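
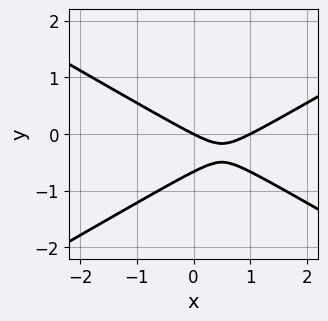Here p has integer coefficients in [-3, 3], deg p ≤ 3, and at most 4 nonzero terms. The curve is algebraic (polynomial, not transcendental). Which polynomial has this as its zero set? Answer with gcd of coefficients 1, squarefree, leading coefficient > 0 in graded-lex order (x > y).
1. deg p = 2.
2. From the visible intercepts: one y-axis crossing is at y = 0; the x-axis gridline crossings are at x ∈ {0, 1}.
3. Assembling these constraints gives the stated polynomial.

x^2 - 3*y^2 - x - 2*y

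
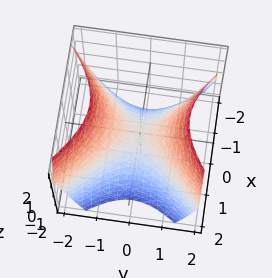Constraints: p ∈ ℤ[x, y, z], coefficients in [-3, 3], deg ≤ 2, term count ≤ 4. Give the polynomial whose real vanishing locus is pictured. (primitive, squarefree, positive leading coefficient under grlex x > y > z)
x^2 - y^2 + z

First, the degree is 2 — a hyperbolic paraboloid; a quadric.
Then, symmetries: it's symmetric under y → −y, forcing even powers of y; the x ↦ −x reflection is a symmetry, so x appears only in even powers.
Next, observable constraints: it meets the x-axis at x = 0 (among the integer gridlines); it crosses the z-axis at the gridline z = 0; it meets the y-axis at y = 0 (among the integer gridlines).
Finally, solving for integer coefficients yields p as stated.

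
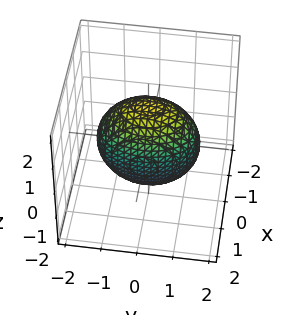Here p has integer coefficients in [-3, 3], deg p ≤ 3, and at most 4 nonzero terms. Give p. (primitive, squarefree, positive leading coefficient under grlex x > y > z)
1. deg p = 2. A closed, bounded, convex surface; a quadric.
2. Symmetries: the y ↦ −y reflection is a symmetry, so y appears only in even powers; the z ↦ −z reflection is a symmetry, so z appears only in even powers; mirror symmetry x ↦ −x ⇒ only even powers of x.
3. From the visible intercepts: among the integer gridlines, it crosses the x-axis at x ∈ {-1, 1}.
4. Matching integer coefficients to the picture gives p.

2*x^2 + y^2 + z^2 - 2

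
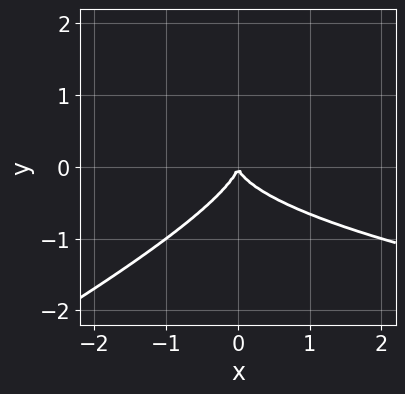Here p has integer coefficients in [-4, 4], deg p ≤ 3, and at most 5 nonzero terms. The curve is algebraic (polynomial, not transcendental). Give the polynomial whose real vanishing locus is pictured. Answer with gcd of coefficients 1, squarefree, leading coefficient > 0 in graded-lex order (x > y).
x*y^2 - 2*y^3 - x^2

deg p = 3. No degree-2 curve has this shape.
Checking where it meets the axes: it meets the y-axis at y = 0 (among the integer gridlines); it crosses the x-axis at the gridline x = 0.
The integer polynomial consistent with all of this is the stated p.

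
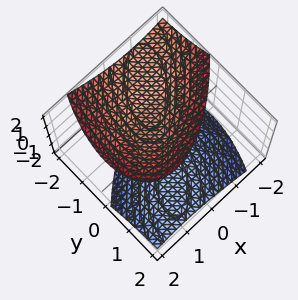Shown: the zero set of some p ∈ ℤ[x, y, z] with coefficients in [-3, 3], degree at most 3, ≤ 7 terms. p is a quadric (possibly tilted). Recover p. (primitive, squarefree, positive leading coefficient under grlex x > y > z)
3*x^2 - 3*x*y + 2*y^2 + 3*y*z - 3*z^2 + 3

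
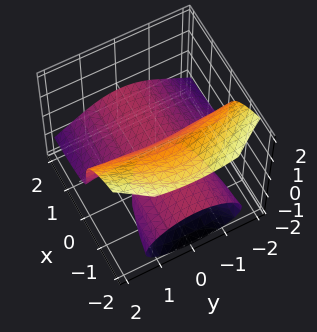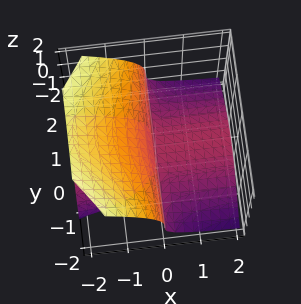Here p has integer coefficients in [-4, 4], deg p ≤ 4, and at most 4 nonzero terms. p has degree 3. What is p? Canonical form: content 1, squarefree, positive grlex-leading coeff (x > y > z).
x*y^2 + 2*z^3 + 3*x*z

1. I count 2 distinct pieces.
2. The degree is 3 — the shape is more complex than any degree-2 surface.
3. From the visible intercepts: every point of the y-axis in the box is on the surface; the visible x-axis segment lies entirely on the surface; it crosses the z-axis at the gridline z = 0.
4. Together with the visible shape, these determine p as stated.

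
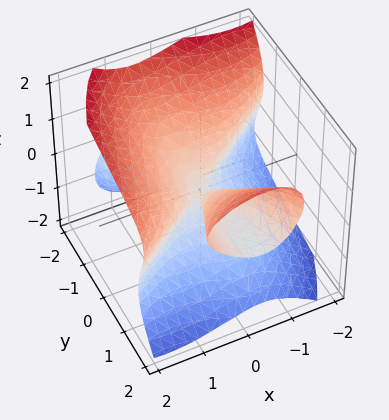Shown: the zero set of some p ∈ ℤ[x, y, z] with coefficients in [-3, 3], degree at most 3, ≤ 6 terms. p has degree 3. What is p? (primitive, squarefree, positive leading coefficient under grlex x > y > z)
1. There are 2 components. They look like related sheets of one shape, so recover p as a whole.
2. Degree: the shape is more complex than any degree-2 surface, so deg p = 3.
3. Checking where it meets the axes: every point of the y-axis in the box is on the surface; it meets the z-axis at z = 0 (among the integer gridlines); it meets the x-axis at x = 0 (among the integer gridlines).
4. These observations pin down the coefficients.

2*x^3 - 2*x^2*y - x*y^2 + 2*y^2*z - 3*z^3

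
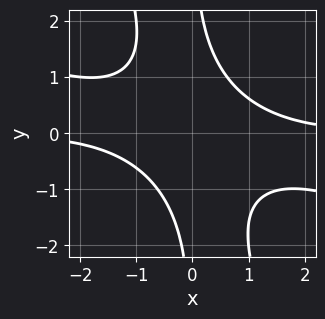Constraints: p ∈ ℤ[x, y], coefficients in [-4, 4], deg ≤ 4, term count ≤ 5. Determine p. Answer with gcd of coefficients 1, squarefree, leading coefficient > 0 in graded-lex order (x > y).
deg p = 4.
Checking where it meets the axes: no x-intercept at any integer in the box; it misses every integer gridline on the y-axis.
These observations pin down the coefficients.

x^3*y + 3*x^2*y^2 + x*y^3 - 2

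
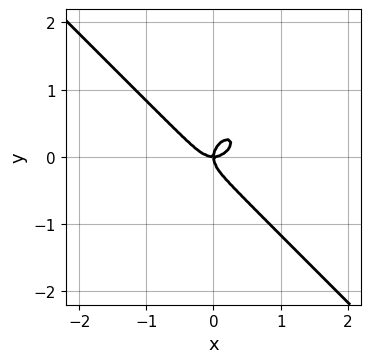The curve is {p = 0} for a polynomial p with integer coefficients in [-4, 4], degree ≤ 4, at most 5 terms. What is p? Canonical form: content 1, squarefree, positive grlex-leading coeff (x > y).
deg p = 3. The shape is more complex than any degree-2 curve.
Checking where it meets the axes: it meets the x-axis at x = 0 (among the integer gridlines); it crosses the y-axis at the gridline y = 0.
These observations pin down the coefficients.

2*x^3 + 2*y^3 - x*y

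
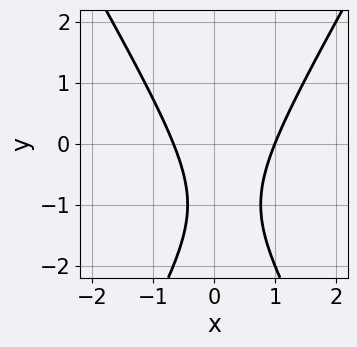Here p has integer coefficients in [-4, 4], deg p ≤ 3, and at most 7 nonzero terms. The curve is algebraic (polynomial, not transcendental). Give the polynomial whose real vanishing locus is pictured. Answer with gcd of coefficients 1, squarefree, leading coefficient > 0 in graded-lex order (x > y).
3*x^2 - y^2 - x - 2*y - 2

(a) deg p = 2.
(b) From the visible intercepts: no y-intercept at any integer in the box; it meets the x-axis at x = 1 (among the integer gridlines).
(c) Fitting integer coefficients to these (and the overall shape) gives p.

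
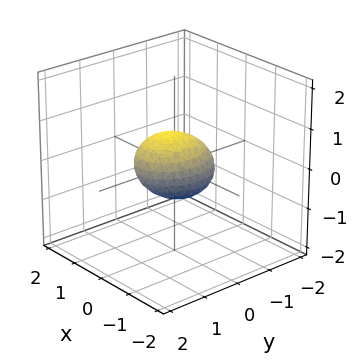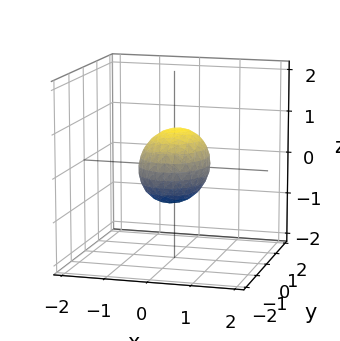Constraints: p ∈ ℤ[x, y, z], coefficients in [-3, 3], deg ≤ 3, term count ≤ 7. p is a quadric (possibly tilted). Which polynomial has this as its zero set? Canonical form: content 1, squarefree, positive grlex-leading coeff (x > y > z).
3*x^2 + 2*y^2 - y*z + 3*z^2 - 2

First, the degree is 2 — the shape is more complex than any degree-1 surface.
Next, from the axis intercepts and sections: among the integer gridlines, it crosses the y-axis at y ∈ {-1, 1}.
Finally, matching integer coefficients to the picture gives p.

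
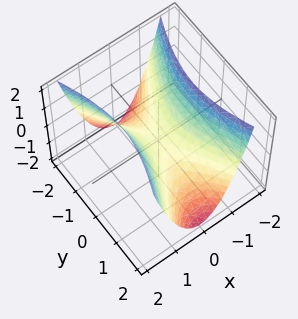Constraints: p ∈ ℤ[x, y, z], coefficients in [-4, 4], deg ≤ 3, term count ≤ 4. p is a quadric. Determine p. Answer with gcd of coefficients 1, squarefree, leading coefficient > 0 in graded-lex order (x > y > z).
3*x^2 - y^2 - 2*z

1. Degree: a hyperbolic paraboloid; a quadric, so deg p = 2.
2. Symmetries: mirror symmetry x ↦ −x ⇒ only even powers of x; the y ↦ −y reflection is a symmetry, so y appears only in even powers.
3. From the visible intercepts: it meets the y-axis at y = 0 (among the integer gridlines); it meets the x-axis at x = 0 (among the integer gridlines); it meets the z-axis at z = 0 (among the integer gridlines).
4. These observations pin down the coefficients.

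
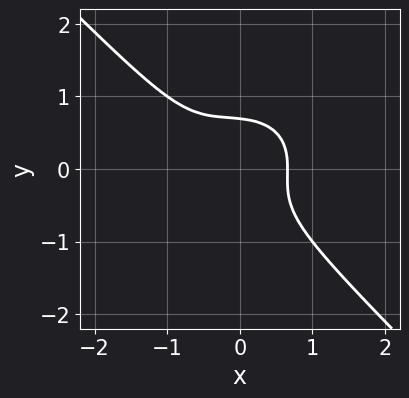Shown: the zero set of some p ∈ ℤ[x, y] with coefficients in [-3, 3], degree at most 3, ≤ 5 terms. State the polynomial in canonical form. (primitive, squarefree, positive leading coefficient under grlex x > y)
deg p = 3. No degree-2 curve has this shape.
Putting this together gives p.

2*x^3 + x*y^2 + 3*y^3 + x^2 - 1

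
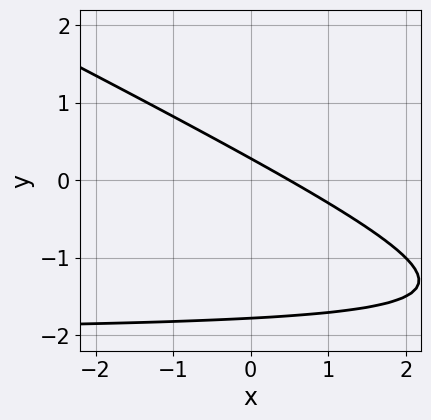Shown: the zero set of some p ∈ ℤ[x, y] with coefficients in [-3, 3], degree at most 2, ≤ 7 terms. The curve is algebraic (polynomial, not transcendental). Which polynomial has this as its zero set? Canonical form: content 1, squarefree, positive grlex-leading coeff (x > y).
x*y + 2*y^2 + 2*x + 3*y - 1

First, the degree is 2 — no degree-1 curve has this shape.
Finally, solving for integer coefficients yields p as stated.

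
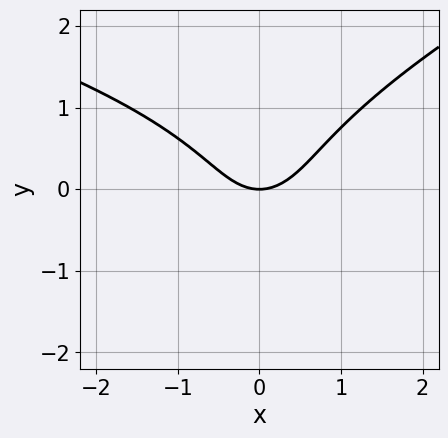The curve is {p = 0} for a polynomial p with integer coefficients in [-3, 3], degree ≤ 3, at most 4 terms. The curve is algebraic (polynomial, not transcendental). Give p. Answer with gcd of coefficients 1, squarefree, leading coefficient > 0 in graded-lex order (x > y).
First, degree: a generic line meets the curve in up to 3 points, so deg p = 3.
Then, from the axis intercepts and sections: it meets the y-axis at y = 0 (among the integer gridlines); it meets the x-axis at x = 0 (among the integer gridlines).
Finally, the integer polynomial consistent with all of this is the stated p.

x*y^2 - 3*y^3 + 3*x^2 - 3*y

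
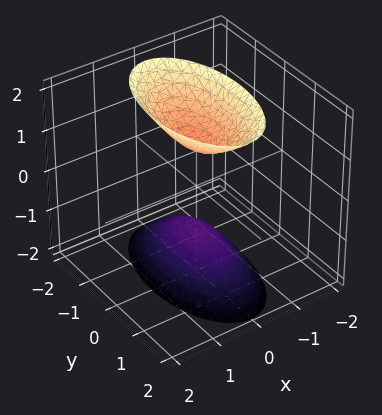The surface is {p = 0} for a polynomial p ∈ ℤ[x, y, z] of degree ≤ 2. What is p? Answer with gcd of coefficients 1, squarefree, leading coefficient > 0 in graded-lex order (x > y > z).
3*x^2 + y^2 - z^2 + 1

1. There are 2 components. They look like related sheets of one shape, so recover p as a whole.
2. The degree is 2 — two separate bowl-shaped sheets opening away from each other; a quadric.
3. Symmetries: the z ↦ −z reflection is a symmetry, so z appears only in even powers; mirror symmetry x ↦ −x ⇒ only even powers of x; it's symmetric under y → −y, forcing even powers of y.
4. Reading off the gridlines: the surface avoids every integer x-axis point in the box; the surface avoids every integer y-axis point in the box; among the integer gridlines, it crosses the z-axis at z ∈ {-1, 1}.
5. Putting this together gives p.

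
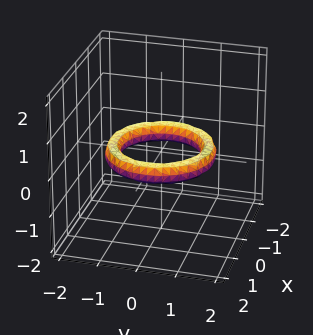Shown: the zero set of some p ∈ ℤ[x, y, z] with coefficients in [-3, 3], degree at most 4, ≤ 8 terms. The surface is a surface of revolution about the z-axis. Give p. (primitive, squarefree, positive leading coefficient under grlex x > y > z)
x^4 + 2*x^2*y^2 + y^4 - 3*x^2 - 3*y^2 + 3*z^2 + 2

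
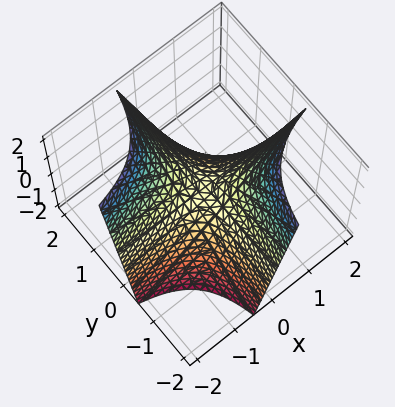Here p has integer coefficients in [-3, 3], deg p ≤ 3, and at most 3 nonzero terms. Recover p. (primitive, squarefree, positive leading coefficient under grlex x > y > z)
2*x*y + z

1. Degree: the shape is more complex than any degree-1 surface, so deg p = 2.
2. Checking where it meets the axes: every point of the x-axis in the box is on the surface; one z-axis crossing is at z = 0.
3. Fitting integer coefficients to these (and the overall shape) gives p. Check: (0, 2, 0) on the y-axis lies on the surface, and p(0, 2, 0) = 0. ✓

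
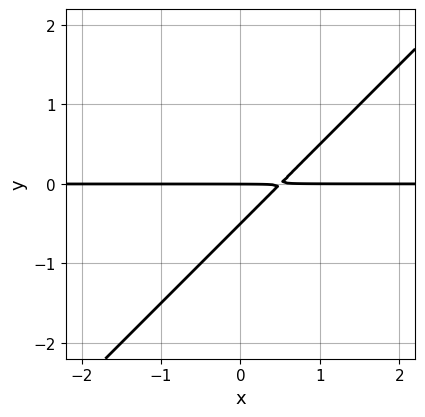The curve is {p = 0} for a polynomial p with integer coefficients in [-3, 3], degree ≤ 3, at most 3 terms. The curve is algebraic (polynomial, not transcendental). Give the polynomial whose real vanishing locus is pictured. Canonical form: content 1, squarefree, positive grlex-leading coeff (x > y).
First, deg p = 2. The shape is more complex than any degree-1 curve.
Then, from the visible intercepts: every point of the x-axis in the box is on the curve; it meets the y-axis at y = 0 (among the integer gridlines).
Finally, matching integer coefficients to the picture gives p.

2*x*y - 2*y^2 - y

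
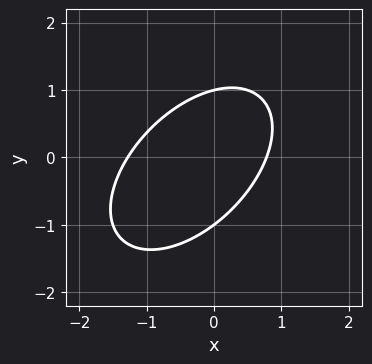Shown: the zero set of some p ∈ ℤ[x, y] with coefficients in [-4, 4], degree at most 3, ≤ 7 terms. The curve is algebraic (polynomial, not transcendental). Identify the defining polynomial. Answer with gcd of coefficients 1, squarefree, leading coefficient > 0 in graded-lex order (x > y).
Degree: no degree-1 curve has this shape, so deg p = 2.
From the axis intercepts and sections: the y-axis gridline crossings are at y ∈ {-1, 1}.
Solving for integer coefficients yields p as stated.

2*x^2 - 2*x*y + 2*y^2 + x - 2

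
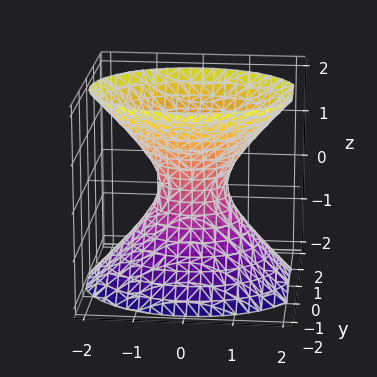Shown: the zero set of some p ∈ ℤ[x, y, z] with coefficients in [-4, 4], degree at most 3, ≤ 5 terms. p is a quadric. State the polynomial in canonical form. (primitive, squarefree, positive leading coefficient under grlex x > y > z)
(a) deg p = 2.
(b) Symmetries: the z ↦ −z reflection is a symmetry, so z appears only in even powers; it's symmetric under x → −x, forcing even powers of x; it's symmetric under y → −y, forcing even powers of y.
(c) Observable constraints: no z-intercept at any integer in the box.
(d) Matching integer coefficients to the picture gives p.

2*x^2 + 3*y^2 - 2*z^2 - 1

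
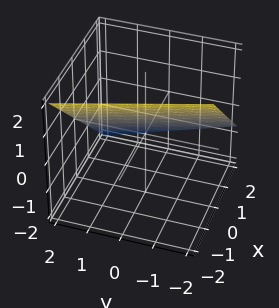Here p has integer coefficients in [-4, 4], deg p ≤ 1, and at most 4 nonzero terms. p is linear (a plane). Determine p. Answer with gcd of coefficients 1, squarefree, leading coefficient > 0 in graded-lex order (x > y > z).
3*x + y + 3*z - 2

1. deg p = 1.
2. Checking where it meets the axes: it meets the y-axis at y = 2 (among the integer gridlines).
3. Fitting integer coefficients to these (and the overall shape) gives p.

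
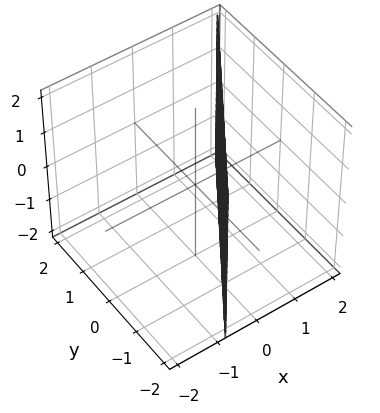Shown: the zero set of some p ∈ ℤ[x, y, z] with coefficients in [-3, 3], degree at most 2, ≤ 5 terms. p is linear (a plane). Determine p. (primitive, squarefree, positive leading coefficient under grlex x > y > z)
3*x - 2*y - 2

1. Degree: the surface is flat (a plane), so deg p = 1.
2. Against the integer gridlines: it crosses the y-axis at the gridline y = -1; no z-intercept at any integer in the box.
3. Assembling these constraints gives the stated polynomial.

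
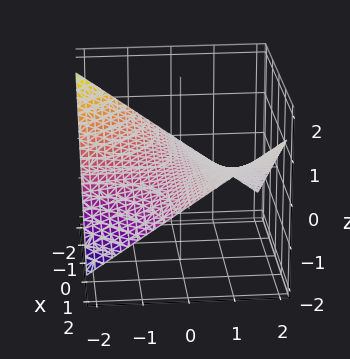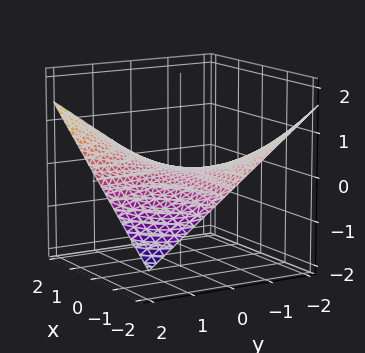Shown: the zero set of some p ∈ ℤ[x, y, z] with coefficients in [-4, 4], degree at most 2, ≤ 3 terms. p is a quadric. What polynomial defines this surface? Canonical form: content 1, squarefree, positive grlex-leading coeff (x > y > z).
x*y - 3*z

deg p = 2.
Checking where it meets the axes: the visible x-axis segment lies entirely on the surface; it crosses the z-axis at the gridline z = 0; the visible y-axis segment lies entirely on the surface.
Together with the visible shape, these determine p as stated.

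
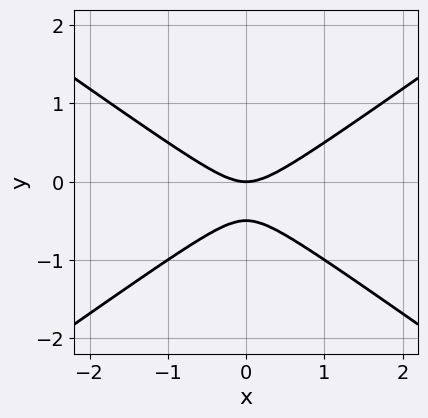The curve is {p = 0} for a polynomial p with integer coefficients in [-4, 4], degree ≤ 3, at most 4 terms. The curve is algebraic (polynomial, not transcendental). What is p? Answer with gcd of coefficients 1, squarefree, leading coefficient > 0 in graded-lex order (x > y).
First, degree: the shape is more complex than any degree-1 curve, so deg p = 2.
Then, symmetries: the x ↦ −x reflection is a symmetry, so x appears only in even powers.
Then, against the integer gridlines: it crosses the y-axis at the gridline y = 0; it meets the x-axis at x = 0 (among the integer gridlines).
Finally, putting this together gives p.

x^2 - 2*y^2 - y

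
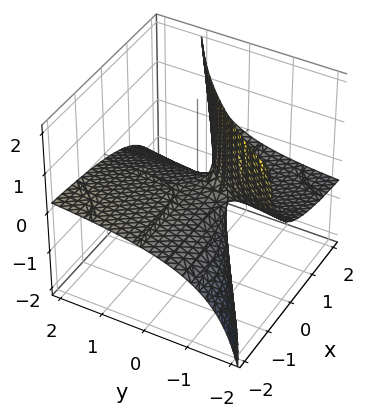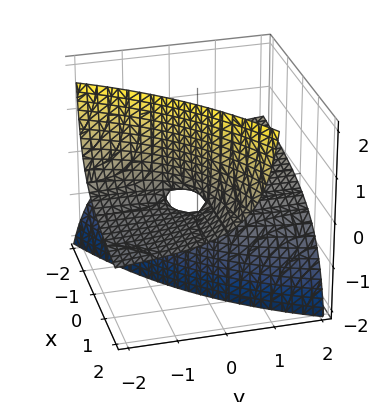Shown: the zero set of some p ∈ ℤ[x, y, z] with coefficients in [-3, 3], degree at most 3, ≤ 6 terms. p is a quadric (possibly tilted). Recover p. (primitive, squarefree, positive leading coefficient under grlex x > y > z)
Degree: the shape is more complex than any degree-1 surface, so deg p = 2.
Checking where it meets the axes: every point of the x-axis in the box is on the surface; it meets the z-axis at z = 0 (among the integer gridlines); every point of the y-axis in the box is on the surface.
Solving for integer coefficients yields p as stated.

x*y - 3*x*z + 3*y*z + 2*z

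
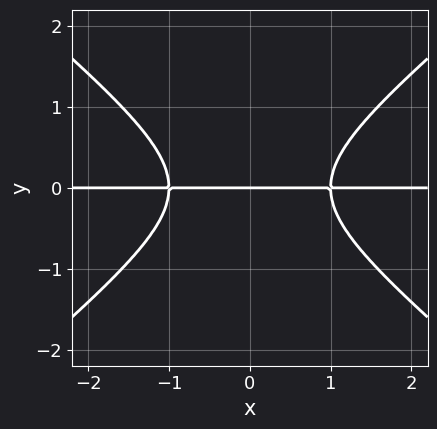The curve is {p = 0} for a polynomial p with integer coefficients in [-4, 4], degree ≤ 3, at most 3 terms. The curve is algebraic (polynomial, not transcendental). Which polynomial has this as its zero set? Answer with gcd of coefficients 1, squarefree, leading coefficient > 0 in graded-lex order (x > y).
2*x^2*y - 3*y^3 - 2*y

deg p = 3. The shape is more complex than any degree-2 curve.
Symmetries: mirror symmetry x ↦ −x ⇒ only even powers of x.
Checking where it meets the axes: every point of the x-axis in the box is on the curve; one y-axis crossing is at y = 0.
Fitting integer coefficients to these (and the overall shape) gives p.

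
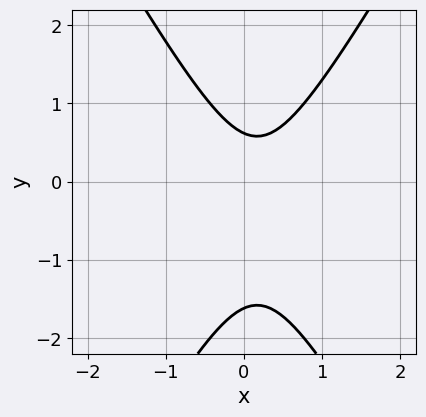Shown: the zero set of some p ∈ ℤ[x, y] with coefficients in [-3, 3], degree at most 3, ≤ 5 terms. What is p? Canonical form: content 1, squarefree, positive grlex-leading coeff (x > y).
1. Degree: no degree-1 curve has this shape, so deg p = 2.
2. Observable constraints: the curve avoids every integer x-axis point in the box.
3. Fitting integer coefficients to these (and the overall shape) gives p.

3*x^2 - y^2 - x - y + 1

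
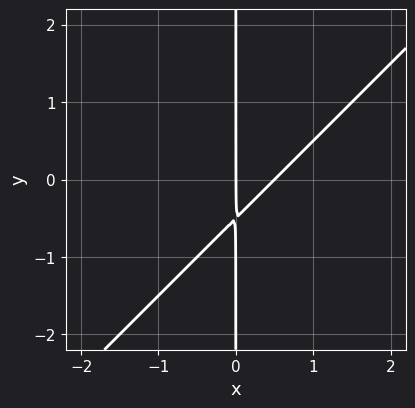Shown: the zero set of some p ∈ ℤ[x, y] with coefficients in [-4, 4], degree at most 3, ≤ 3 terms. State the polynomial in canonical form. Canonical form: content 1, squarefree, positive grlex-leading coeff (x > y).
(a) The degree is 2 — no degree-1 curve has this shape.
(b) Reading off the gridlines: it crosses the x-axis at the gridline x = 0; every point of the y-axis in the box is on the curve.
(c) Matching integer coefficients to the picture gives p.

2*x^2 - 2*x*y - x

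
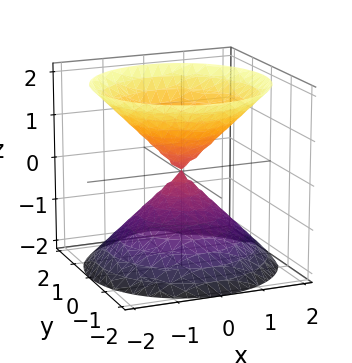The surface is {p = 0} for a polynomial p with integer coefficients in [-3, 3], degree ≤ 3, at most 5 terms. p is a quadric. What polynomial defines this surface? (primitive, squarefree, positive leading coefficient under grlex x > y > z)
I count 2 distinct pieces. Treating them together as one polynomial.
deg p = 2. A double cone through the origin; a quadric.
Symmetries: the z ↦ −z reflection is a symmetry, so z appears only in even powers; the z-axis is an axis of rotation, so x and y enter only as x² + y².
From the visible intercepts: one z-axis crossing is at z = 0; one x-axis crossing is at x = 0; a circular section at z = 1 has radius exactly 1; it crosses the y-axis at the gridline y = 0.
These observations pin down the coefficients.

x^2 + y^2 - z^2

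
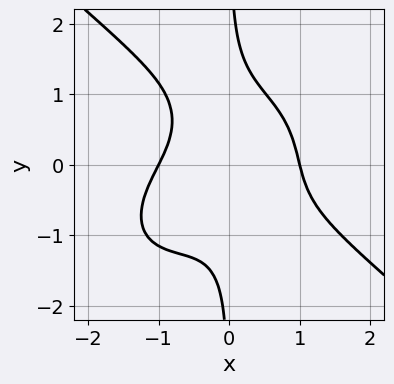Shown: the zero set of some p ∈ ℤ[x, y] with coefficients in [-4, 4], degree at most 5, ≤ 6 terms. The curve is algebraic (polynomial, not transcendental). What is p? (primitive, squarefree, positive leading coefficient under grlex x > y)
(a) Degree: the shape is more complex than any degree-3 curve, so deg p = 4.
(b) Checking where it meets the axes: among the integer gridlines, it crosses the x-axis at x ∈ {-1, 1}; the curve avoids every integer y-axis point in the box.
(c) The integer polynomial consistent with all of this is the stated p.

2*x^4 + 3*x*y^3 + 3*x^2*y - x*y - 2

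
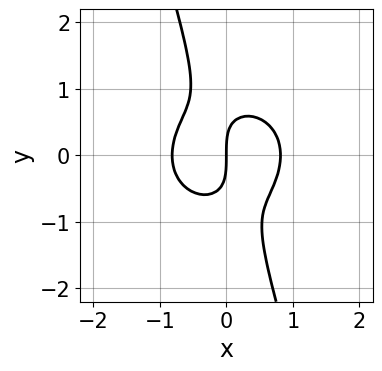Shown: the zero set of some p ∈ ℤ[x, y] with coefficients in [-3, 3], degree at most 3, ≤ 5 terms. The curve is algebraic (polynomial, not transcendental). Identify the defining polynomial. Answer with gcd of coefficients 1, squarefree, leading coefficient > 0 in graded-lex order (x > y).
1. Degree: no degree-2 curve has this shape, so deg p = 3.
2. Observable constraints: it meets the x-axis at x = 0 (among the integer gridlines); it crosses the y-axis at the gridline y = 0.
3. Matching integer coefficients to the picture gives p.

3*x^3 + 3*x*y^2 + y^3 - 2*x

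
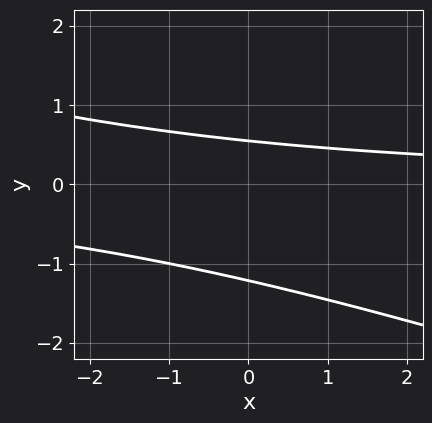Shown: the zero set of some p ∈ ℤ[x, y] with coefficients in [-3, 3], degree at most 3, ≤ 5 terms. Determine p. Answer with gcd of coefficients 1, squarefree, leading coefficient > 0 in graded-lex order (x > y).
The degree is 2 — no degree-1 curve has this shape.
From the axis intercepts and sections: no x-intercept at any integer in the box.
Putting this together gives p.

x*y + 3*y^2 + 2*y - 2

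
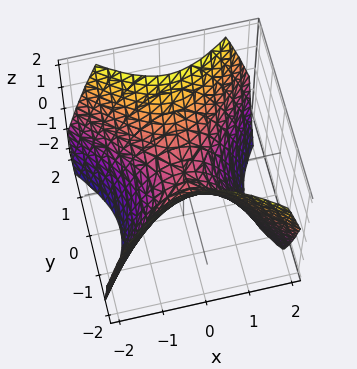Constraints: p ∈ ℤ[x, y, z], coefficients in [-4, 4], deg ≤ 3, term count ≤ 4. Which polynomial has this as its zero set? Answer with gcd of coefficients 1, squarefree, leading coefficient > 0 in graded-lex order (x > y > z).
x^2 - y^2 + z

(a) Degree: a hyperbolic paraboloid; a quadric, so deg p = 2.
(b) Symmetries: it's symmetric under y → −y, forcing even powers of y; the x ↦ −x reflection is a symmetry, so x appears only in even powers.
(c) Observable constraints: one y-axis crossing is at y = 0; it meets the x-axis at x = 0 (among the integer gridlines).
(d) Fitting integer coefficients to these (and the overall shape) gives p.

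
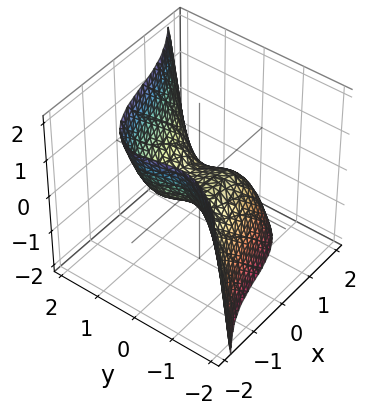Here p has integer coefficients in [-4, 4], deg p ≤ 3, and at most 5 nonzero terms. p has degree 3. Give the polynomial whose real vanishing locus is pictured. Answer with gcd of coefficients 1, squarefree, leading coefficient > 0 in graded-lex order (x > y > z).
First, deg p = 3. No degree-2 surface has this shape.
Then, reading off the gridlines: one z-axis crossing is at z = 0; one y-axis crossing is at y = 0; one x-axis crossing is at x = 0.
Finally, together with the visible shape, these determine p as stated.

x^3 + 2*x*y^2 - 3*y^3 + y + 3*z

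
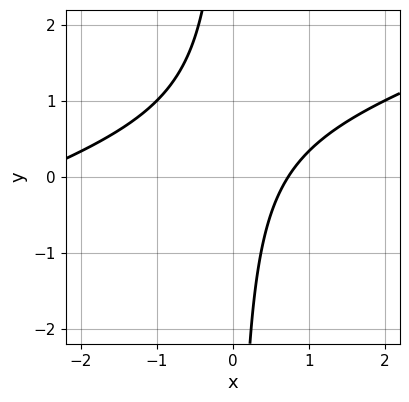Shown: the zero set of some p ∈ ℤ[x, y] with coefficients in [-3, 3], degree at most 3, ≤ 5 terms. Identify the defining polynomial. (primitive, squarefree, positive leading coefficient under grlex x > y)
x^2 - 3*x*y + 2*x - 2

1. Degree: the shape is more complex than any degree-1 curve, so deg p = 2.
2. Observable constraints: no y-intercept at any integer in the box.
3. Together with the visible shape, these determine p as stated.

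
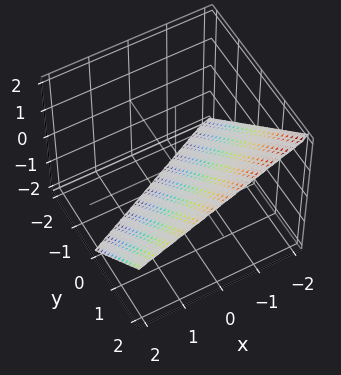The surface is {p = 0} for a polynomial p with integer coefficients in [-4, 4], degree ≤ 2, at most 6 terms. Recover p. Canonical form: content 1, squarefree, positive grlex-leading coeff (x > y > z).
First, degree: the surface is flat (a plane), so deg p = 1.
Next, reading off the gridlines: it crosses the y-axis at the gridline y = 1; it crosses the x-axis at the gridline x = -2; it meets the z-axis at z = -1 (among the integer gridlines).
Finally, putting this together gives p.

x - 2*y + 2*z + 2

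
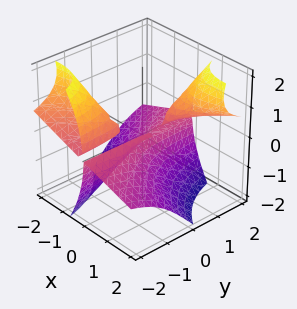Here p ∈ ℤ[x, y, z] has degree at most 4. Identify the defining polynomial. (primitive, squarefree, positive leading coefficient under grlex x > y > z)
First, I count 3 distinct pieces.
Next, deg p = 3.
Next, checking where it meets the axes: it crosses the x-axis at the gridline x = 0; it meets the z-axis at z = 0 (among the integer gridlines); the visible y-axis segment lies entirely on the surface.
Finally, fitting integer coefficients to these (and the overall shape) gives p.

3*x*y*z - z^3 - 2*x^2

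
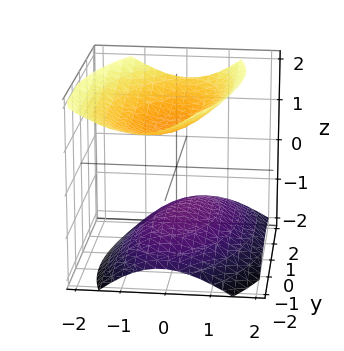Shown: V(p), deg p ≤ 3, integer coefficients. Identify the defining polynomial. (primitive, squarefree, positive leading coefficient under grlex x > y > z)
3*x^2 - x*y + x*z + y^2 - 3*z^2 + 3

(a) The picture has 2 separate pieces. Treating them together as one polynomial.
(b) Degree: the shape is more complex than any degree-1 surface, so deg p = 2.
(c) From the visible intercepts: the surface avoids every integer x-axis point in the box; no y-intercept at any integer in the box.
(d) Solving for integer coefficients yields p as stated. Check: (0, 0, 1) on the z-axis lies on the surface, and p(0, 0, 1) = 0. ✓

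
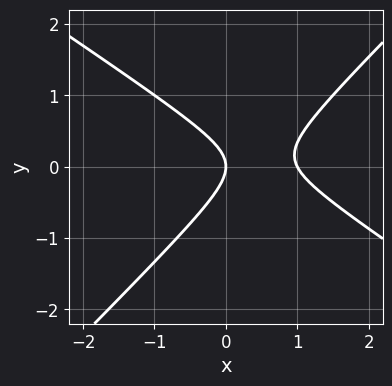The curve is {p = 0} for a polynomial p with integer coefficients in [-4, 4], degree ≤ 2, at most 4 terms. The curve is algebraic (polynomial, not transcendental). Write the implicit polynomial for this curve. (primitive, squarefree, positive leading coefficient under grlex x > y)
(a) The degree is 2 — no degree-1 curve has this shape.
(b) Checking where it meets the axes: among the integer gridlines, it crosses the x-axis at x ∈ {0, 1}; one y-axis crossing is at y = 0.
(c) Together with the visible shape, these determine p as stated.

2*x^2 + x*y - 3*y^2 - 2*x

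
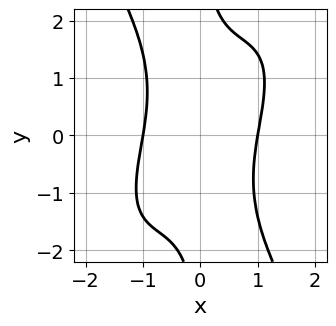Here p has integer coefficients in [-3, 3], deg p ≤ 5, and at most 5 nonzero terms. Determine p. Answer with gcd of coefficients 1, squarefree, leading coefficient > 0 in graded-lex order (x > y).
3*x^4 - 2*x^3*y + x*y^3 - 3

(a) Degree: no degree-3 curve has this shape, so deg p = 4.
(b) Checking where it meets the axes: the x-axis gridline crossings are at x ∈ {-1, 1}; no y-intercept at any integer in the box.
(c) Putting this together gives p.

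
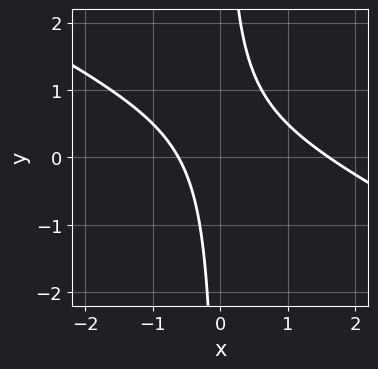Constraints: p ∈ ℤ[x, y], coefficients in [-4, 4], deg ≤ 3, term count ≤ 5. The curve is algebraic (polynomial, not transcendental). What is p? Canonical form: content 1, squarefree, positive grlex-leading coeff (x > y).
(a) The degree is 2 — a generic line meets the curve in up to 2 points.
(b) Against the integer gridlines: no y-intercept at any integer in the box.
(c) Putting this together gives p.

x^2 + 2*x*y - x - 1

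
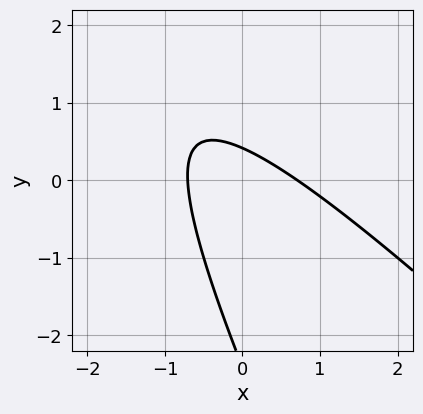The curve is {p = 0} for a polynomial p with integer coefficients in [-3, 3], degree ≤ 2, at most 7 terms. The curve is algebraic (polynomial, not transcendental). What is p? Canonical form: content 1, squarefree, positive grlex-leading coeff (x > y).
The degree is 2 — no degree-1 curve has this shape.
Putting this together gives p.

2*x^2 + 3*x*y + y^2 + 2*y - 1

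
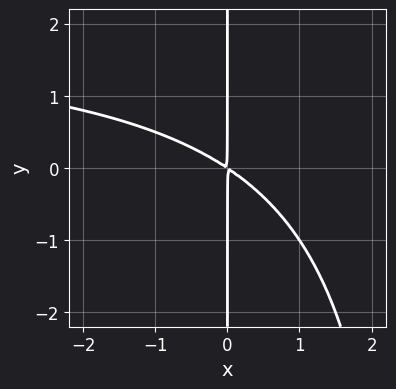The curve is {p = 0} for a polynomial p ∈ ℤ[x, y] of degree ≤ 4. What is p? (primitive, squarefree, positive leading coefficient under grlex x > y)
Degree: the shape is more complex than any degree-2 curve, so deg p = 3.
From the axis intercepts and sections: every point of the y-axis in the box is on the curve.
Matching integer coefficients to the picture gives p.

x^2*y - 2*x^2 - 3*x*y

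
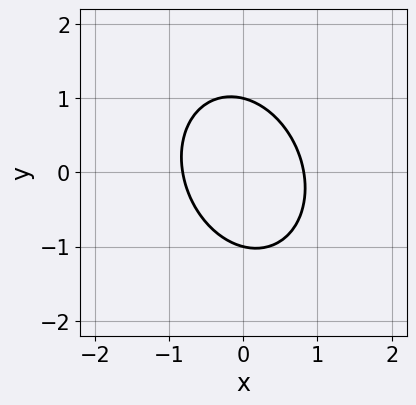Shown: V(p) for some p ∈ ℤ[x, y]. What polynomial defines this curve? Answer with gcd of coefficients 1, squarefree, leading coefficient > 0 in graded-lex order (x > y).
First, deg p = 2.
Next, from the visible intercepts: among the integer gridlines, it crosses the y-axis at y ∈ {-1, 1}.
Finally, putting this together gives p.

3*x^2 + x*y + 2*y^2 - 2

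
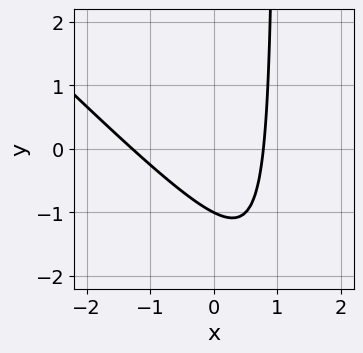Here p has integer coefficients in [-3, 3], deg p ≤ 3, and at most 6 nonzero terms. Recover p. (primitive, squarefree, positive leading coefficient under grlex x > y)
deg p = 2.
From the visible intercepts: one y-axis crossing is at y = -1.
Assembling these constraints gives the stated polynomial.

2*x^2 + 2*x*y + x - 2*y - 2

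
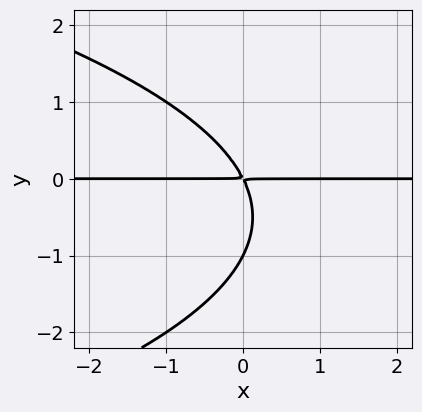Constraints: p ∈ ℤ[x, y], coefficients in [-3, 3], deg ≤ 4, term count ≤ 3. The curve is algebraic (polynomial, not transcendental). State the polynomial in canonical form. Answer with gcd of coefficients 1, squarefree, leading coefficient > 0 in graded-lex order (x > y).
1. deg p = 3.
2. Observable constraints: it crosses the y-axis at the gridline y = -1; the visible x-axis segment lies entirely on the curve.
3. Assembling these constraints gives the stated polynomial.

y^3 + 2*x*y + y^2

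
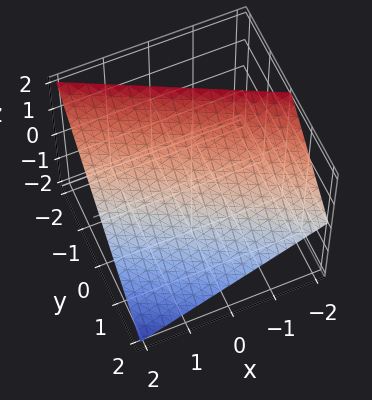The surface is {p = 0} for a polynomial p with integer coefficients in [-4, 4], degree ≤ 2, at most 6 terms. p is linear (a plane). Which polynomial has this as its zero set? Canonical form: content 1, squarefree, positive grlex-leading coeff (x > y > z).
x + 2*y + 2*z - 2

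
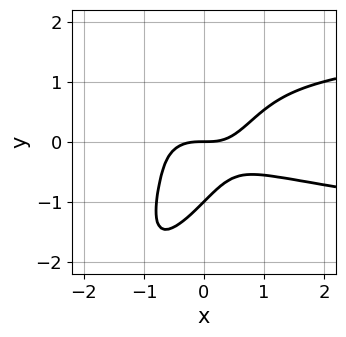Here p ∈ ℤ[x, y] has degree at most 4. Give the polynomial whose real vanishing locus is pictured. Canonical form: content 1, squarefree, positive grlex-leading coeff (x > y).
3*x^2*y^2 - 3*x*y^3 + y^4 - x^3 + y

First, deg p = 4.
Then, observable constraints: among the integer gridlines, it crosses the y-axis at y ∈ {-1, 0}; it crosses the x-axis at the gridline x = 0.
Finally, solving for integer coefficients yields p as stated.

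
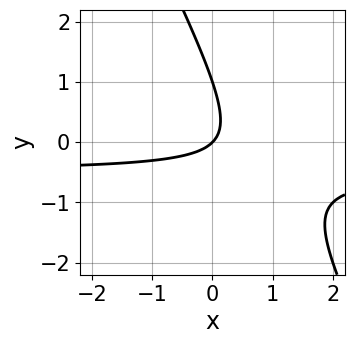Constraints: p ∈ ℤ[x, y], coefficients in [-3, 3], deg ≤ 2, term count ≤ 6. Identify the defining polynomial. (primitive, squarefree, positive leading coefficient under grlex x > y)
2*x*y + y^2 + x - y

(a) Degree: the shape is more complex than any degree-1 curve, so deg p = 2.
(b) From the axis intercepts and sections: it crosses the x-axis at the gridline x = 0; among the integer gridlines, it crosses the y-axis at y ∈ {0, 1}.
(c) Matching integer coefficients to the picture gives p.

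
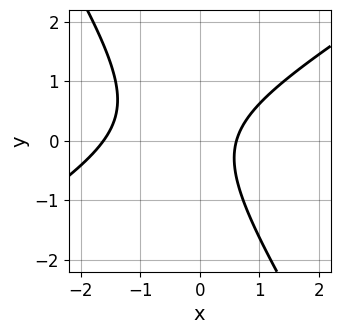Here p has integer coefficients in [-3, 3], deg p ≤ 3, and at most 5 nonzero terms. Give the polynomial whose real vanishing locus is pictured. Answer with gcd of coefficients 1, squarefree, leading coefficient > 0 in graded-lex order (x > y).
1. deg p = 2. A generic line meets the curve in up to 2 points.
2. Reading off the gridlines: the curve avoids every integer y-axis point in the box.
3. Assembling these constraints gives the stated polynomial.

x^2 - x*y - y^2 + x - 1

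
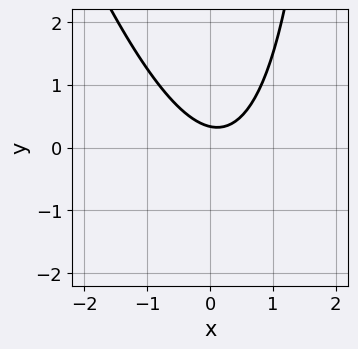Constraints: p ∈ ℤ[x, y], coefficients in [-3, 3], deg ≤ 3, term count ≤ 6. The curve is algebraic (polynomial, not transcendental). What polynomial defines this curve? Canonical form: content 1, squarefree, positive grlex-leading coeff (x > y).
3*x^2 + x*y - x - 3*y + 1

(a) Degree: the shape is more complex than any degree-1 curve, so deg p = 2.
(b) Checking where it meets the axes: it misses every integer gridline on the x-axis.
(c) Solving for integer coefficients yields p as stated.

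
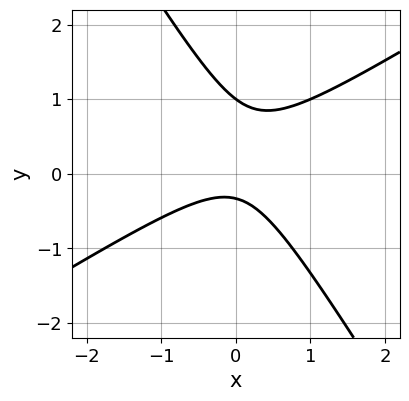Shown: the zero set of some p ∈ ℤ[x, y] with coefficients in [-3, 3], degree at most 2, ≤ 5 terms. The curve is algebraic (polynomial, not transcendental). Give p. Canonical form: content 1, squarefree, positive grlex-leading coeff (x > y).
First, deg p = 2. No degree-1 curve has this shape.
Next, against the integer gridlines: one y-axis crossing is at y = 1; the curve avoids every integer x-axis point in the box.
Finally, together with the visible shape, these determine p as stated.

3*x^2 - 3*x*y - 3*y^2 + 2*y + 1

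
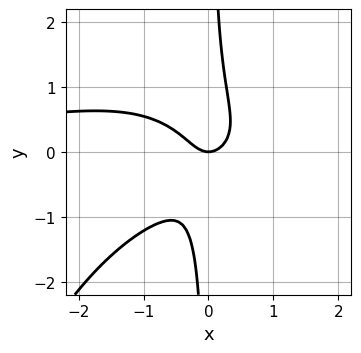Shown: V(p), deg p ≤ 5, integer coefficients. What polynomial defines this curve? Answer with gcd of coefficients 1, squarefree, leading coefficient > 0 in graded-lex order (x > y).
1. deg p = 4.
2. Checking where it meets the axes: one y-axis crossing is at y = 0; it crosses the x-axis at the gridline x = 0.
3. Together with the visible shape, these determine p as stated.

x^3*y + 3*x*y^2 + 2*x^2 - y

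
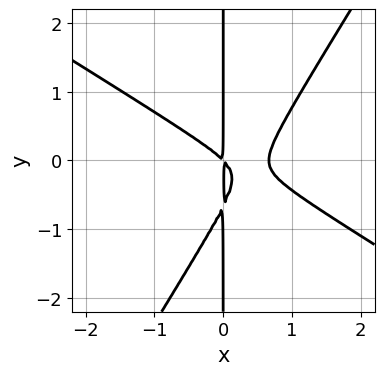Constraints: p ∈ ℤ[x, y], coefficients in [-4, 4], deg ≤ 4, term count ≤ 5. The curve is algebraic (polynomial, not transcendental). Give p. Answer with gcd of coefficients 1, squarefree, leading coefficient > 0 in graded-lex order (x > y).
3*x^3 + 3*x^2*y - 3*x*y^2 - 2*x^2 - 2*x*y

1. The degree is 3 — a generic line meets the curve in up to 3 points.
2. Checking where it meets the axes: the visible y-axis segment lies entirely on the curve.
3. The integer polynomial consistent with all of this is the stated p.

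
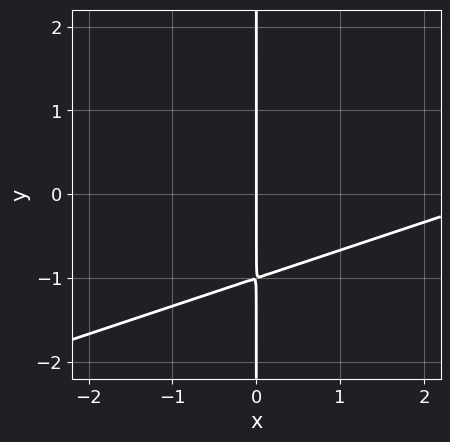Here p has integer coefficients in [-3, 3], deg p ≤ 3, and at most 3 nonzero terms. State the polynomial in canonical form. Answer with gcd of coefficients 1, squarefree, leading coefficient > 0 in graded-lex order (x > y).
x^2 - 3*x*y - 3*x

Degree: a generic line meets the curve in up to 2 points, so deg p = 2.
Checking where it meets the axes: it crosses the x-axis at the gridline x = 0; every point of the y-axis in the box is on the curve.
Assembling these constraints gives the stated polynomial.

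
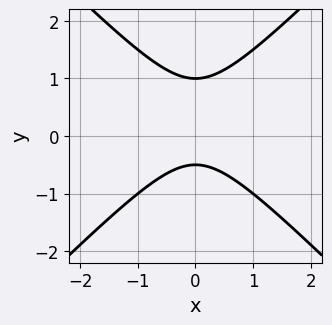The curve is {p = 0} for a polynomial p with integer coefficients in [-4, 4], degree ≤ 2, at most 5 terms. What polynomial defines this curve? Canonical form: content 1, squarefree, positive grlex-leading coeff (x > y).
2*x^2 - 2*y^2 + y + 1

(a) The degree is 2 — the shape is more complex than any degree-1 curve.
(b) Symmetries: it's symmetric under x → −x, forcing even powers of x.
(c) Reading off the gridlines: the curve avoids every integer x-axis point in the box; one y-axis crossing is at y = 1.
(d) Together with the visible shape, these determine p as stated.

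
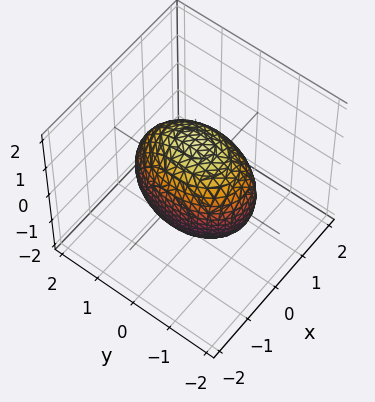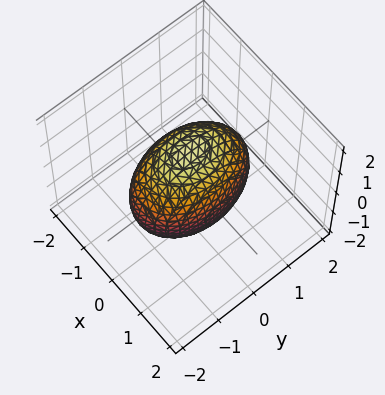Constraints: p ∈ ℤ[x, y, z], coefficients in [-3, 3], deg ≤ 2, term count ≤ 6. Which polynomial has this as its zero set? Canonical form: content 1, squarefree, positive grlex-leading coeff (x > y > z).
First, deg p = 2.
Then, symmetries: it's symmetric under x → −x, forcing even powers of x; the z ↦ −z reflection is a symmetry, so z appears only in even powers; it's symmetric under y → −y, forcing even powers of y.
Next, against the integer gridlines: among the integer gridlines, it crosses the x-axis at x ∈ {-1, 1}.
Finally, solving for integer coefficients yields p as stated.

2*x^2 + y^2 + z^2 - 2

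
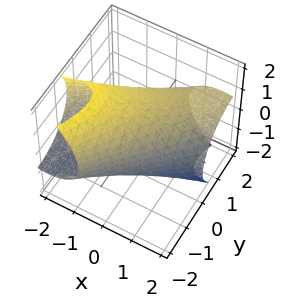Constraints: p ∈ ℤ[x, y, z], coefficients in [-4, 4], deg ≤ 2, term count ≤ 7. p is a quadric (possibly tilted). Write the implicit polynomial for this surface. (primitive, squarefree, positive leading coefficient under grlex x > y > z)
x^2 - 2*x*y + x*z + y^2 + z^2 - 2

deg p = 2.
The integer polynomial consistent with all of this is the stated p.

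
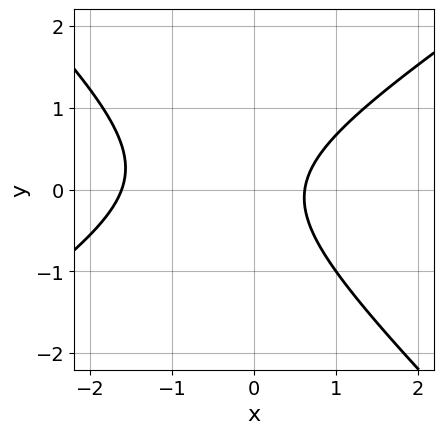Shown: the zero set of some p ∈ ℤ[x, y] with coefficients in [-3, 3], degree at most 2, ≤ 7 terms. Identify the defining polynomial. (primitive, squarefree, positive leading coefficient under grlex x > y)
First, the degree is 2 — no degree-1 curve has this shape.
Next, against the integer gridlines: the curve avoids every integer y-axis point in the box.
Finally, together with the visible shape, these determine p as stated.

2*x^2 - x*y - 3*y^2 + 2*x - 2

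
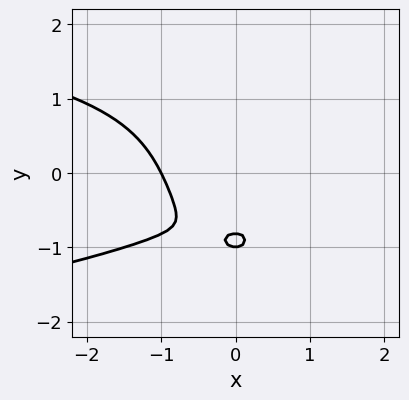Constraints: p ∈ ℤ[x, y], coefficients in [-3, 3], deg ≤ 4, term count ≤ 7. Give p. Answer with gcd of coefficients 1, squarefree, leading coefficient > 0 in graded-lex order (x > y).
3*x^2*y^2 + y^4 + 2*x^3 + 3*y + 2

1. The degree is 4 — a generic line meets the curve in up to 4 points.
2. From the visible intercepts: it crosses the x-axis at the gridline x = -1; one y-axis crossing is at y = -1.
3. Matching integer coefficients to the picture gives p.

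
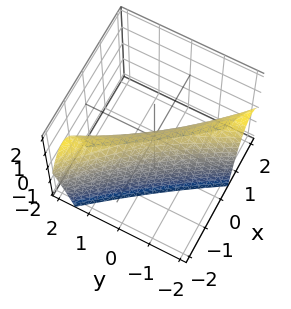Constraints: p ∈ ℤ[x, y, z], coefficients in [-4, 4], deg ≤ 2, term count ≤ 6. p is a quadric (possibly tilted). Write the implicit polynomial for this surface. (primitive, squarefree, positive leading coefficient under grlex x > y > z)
1. The degree is 2 — the shape is more complex than any degree-1 surface.
2. Against the integer gridlines: one z-axis crossing is at z = 0; one x-axis crossing is at x = 0; it crosses the y-axis at the gridline y = 0.
3. These observations pin down the coefficients.

2*x^2 + 3*x*y + y^2 + z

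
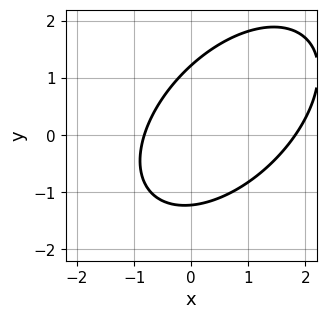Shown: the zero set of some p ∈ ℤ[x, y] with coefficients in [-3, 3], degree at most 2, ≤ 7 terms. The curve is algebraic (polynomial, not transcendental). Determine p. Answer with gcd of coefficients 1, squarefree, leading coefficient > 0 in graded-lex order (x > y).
2*x^2 - 2*x*y + 2*y^2 - 2*x - 3

First, deg p = 2. A generic line meets the curve in up to 2 points.
Finally, putting this together gives p.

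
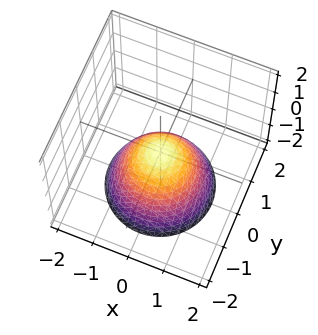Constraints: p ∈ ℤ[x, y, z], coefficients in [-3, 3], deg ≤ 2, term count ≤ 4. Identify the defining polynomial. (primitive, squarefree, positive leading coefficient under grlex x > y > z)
x^2 + y^2 + z

1. The degree is 2 — a single bowl opening along one axis; a quadric.
2. Symmetries: rotational symmetry about the z-axis ⇒ p depends on x, y only through x² + y².
3. From the visible intercepts: it crosses the z-axis at the gridline z = 0; it meets the y-axis at y = 0 (among the integer gridlines).
4. Fitting integer coefficients to these (and the overall shape) gives p.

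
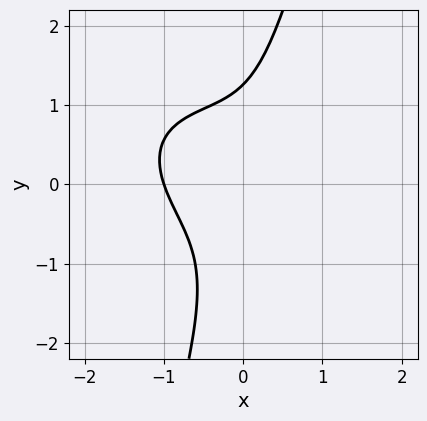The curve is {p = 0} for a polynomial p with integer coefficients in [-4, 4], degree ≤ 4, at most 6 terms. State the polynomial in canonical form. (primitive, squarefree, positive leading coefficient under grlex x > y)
1. deg p = 3. A generic line meets the curve in up to 3 points.
2. From the visible intercepts: one x-axis crossing is at x = -1.
3. Solving for integer coefficients yields p as stated.

2*x^3 + 2*x^2*y + 3*x*y^2 - y^3 + 2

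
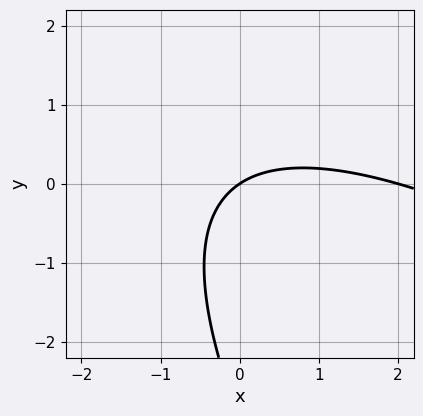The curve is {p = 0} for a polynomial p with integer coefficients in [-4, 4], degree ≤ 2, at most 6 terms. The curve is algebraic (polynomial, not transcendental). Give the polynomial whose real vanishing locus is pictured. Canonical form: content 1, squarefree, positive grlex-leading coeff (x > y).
x^2 + 2*x*y + y^2 - 2*x + 3*y

(a) deg p = 2. The shape is more complex than any degree-1 curve.
(b) Observable constraints: the x-axis gridline crossings are at x ∈ {0, 2}; it meets the y-axis at y = 0 (among the integer gridlines).
(c) Together with the visible shape, these determine p as stated.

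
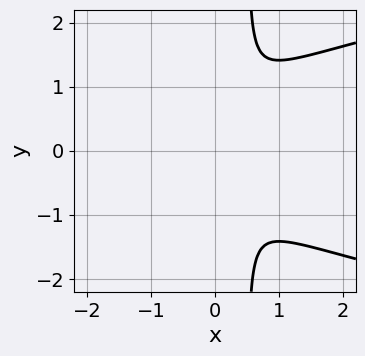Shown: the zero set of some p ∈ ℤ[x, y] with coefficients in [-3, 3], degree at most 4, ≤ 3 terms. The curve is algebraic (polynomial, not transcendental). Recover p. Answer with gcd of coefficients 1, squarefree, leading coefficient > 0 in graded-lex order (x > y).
First, the degree is 3 — no degree-2 curve has this shape.
Then, symmetries: mirror symmetry y ↦ −y ⇒ only even powers of y.
Finally, putting this together gives p.

2*x*y^2 - 2*x^2 - y^2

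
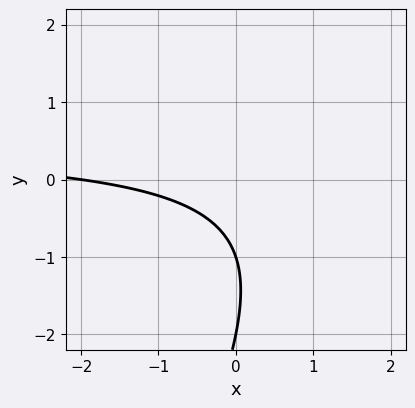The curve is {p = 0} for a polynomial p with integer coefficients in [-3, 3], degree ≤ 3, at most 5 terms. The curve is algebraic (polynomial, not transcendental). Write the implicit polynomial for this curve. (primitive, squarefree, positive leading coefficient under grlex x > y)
2*x*y - y^2 - x - 3*y - 2

(a) Degree: no degree-1 curve has this shape, so deg p = 2.
(b) Observable constraints: it crosses the x-axis at the gridline x = -2; among the integer gridlines, it crosses the y-axis at y ∈ {-2, -1}.
(c) These observations pin down the coefficients.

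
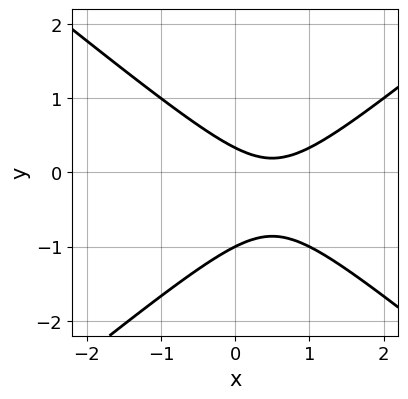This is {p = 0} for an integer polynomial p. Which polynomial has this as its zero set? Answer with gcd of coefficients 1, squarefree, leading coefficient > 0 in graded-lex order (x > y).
1. Degree: no degree-1 curve has this shape, so deg p = 2.
2. Reading off the gridlines: it misses every integer gridline on the x-axis; it crosses the y-axis at the gridline y = -1.
3. The integer polynomial consistent with all of this is the stated p.

2*x^2 - 3*y^2 - 2*x - 2*y + 1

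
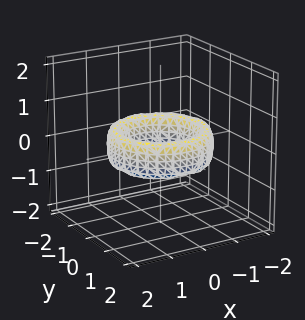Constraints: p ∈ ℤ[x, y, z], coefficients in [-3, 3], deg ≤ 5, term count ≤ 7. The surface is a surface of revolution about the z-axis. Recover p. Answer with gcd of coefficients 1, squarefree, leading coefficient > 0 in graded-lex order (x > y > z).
x^4 + 2*x^2*y^2 + y^4 - 3*x^2 - 3*y^2 + z^2 + 2

(a) Degree: a generic line meets the surface in up to 4 points, so deg p = 4.
(b) Symmetries: rotational symmetry about the z-axis ⇒ p depends on x, y only through x² + y².
(c) Against the integer gridlines: among the integer gridlines, it crosses the x-axis at x ∈ {-1, 1}; a circular section at z = 0 has radius exactly 1; it misses every integer gridline on the z-axis.
(d) The integer polynomial consistent with all of this is the stated p.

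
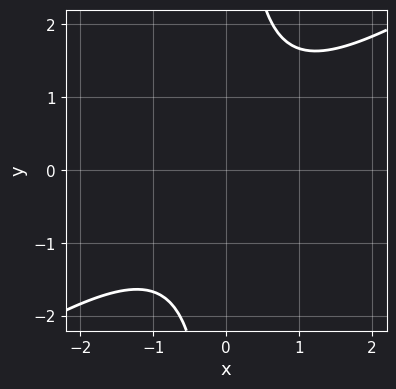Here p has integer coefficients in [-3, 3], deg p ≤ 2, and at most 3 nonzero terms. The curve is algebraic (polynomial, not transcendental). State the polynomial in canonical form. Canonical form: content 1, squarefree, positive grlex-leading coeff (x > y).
2*x^2 - 3*x*y + 3

1. The degree is 2 — no degree-1 curve has this shape.
2. From the visible intercepts: it misses every integer gridline on the y-axis; no x-intercept at any integer in the box.
3. These observations pin down the coefficients.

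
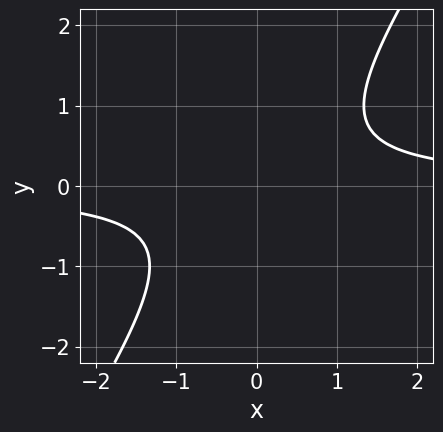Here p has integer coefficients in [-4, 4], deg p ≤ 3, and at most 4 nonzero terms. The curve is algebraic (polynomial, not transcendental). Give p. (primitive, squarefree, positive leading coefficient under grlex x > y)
3*x*y - 2*y^2 - 2

(a) Degree: no degree-1 curve has this shape, so deg p = 2.
(b) Against the integer gridlines: it misses every integer gridline on the x-axis; no y-intercept at any integer in the box.
(c) Putting this together gives p.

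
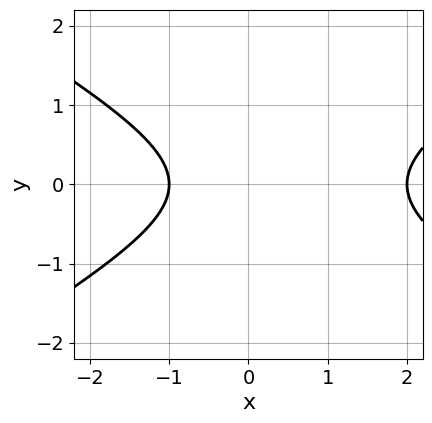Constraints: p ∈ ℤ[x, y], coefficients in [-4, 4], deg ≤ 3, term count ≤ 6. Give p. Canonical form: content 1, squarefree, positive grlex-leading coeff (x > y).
x^2 - 3*y^2 - x - 2

1. The degree is 2 — the shape is more complex than any degree-1 curve.
2. Symmetries: it's symmetric under y → −y, forcing even powers of y.
3. Checking where it meets the axes: among the integer gridlines, it crosses the x-axis at x ∈ {-1, 2}; the curve avoids every integer y-axis point in the box.
4. Putting this together gives p.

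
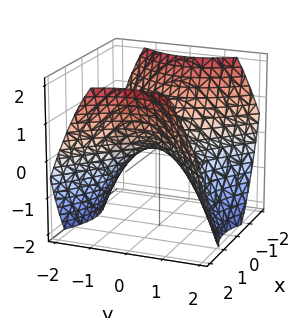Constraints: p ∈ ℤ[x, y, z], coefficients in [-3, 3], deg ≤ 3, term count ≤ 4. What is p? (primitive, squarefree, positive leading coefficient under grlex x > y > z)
2*x^2 - 2*y^2 - 3*z

First, degree: a hyperbolic paraboloid; a quadric, so deg p = 2.
Next, symmetries: it's symmetric under x → −x, forcing even powers of x; it's symmetric under y → −y, forcing even powers of y.
Then, from the axis intercepts and sections: one x-axis crossing is at x = 0; one z-axis crossing is at z = 0; one y-axis crossing is at y = 0.
Finally, assembling these constraints gives the stated polynomial.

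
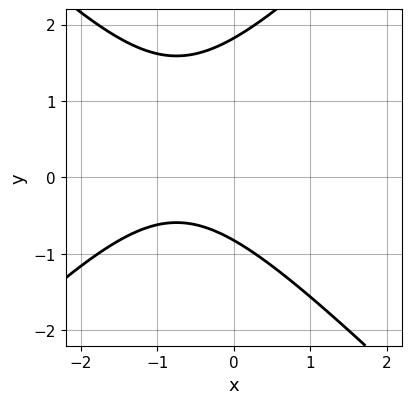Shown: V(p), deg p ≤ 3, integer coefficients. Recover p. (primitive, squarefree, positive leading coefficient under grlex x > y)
2*x^2 - 2*y^2 + 3*x + 2*y + 3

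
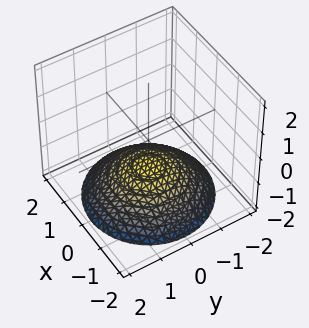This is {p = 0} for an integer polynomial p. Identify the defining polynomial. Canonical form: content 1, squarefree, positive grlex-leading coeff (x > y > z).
1. deg p = 2. A generic line meets the surface in up to 2 points.
2. By symmetry, the z-axis is an axis of rotation, so x and y enter only as x² + y².
3. From the axis intercepts and sections: one z-axis crossing is at z = -1; a circular section at z = -2 has radius between 1 and 2.
4. These observations pin down the coefficients.

x^2 + y^2 + 3*z + 3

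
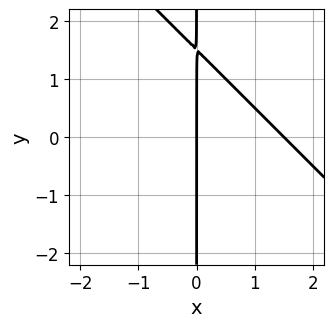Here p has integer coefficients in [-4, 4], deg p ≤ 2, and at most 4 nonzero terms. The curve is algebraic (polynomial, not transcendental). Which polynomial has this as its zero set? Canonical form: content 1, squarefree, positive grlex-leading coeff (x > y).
2*x^2 + 2*x*y - 3*x

deg p = 2. The shape is more complex than any degree-1 curve.
Against the integer gridlines: every point of the y-axis in the box is on the curve; it crosses the x-axis at the gridline x = 0.
Solving for integer coefficients yields p as stated.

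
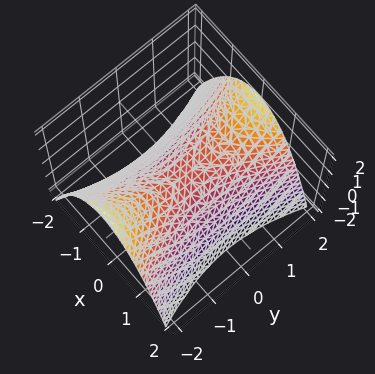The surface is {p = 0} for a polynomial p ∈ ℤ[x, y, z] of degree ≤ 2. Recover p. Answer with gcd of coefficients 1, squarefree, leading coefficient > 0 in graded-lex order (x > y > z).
(a) deg p = 2.
(b) Symmetries: it's symmetric under x → −x, forcing even powers of x; the y ↦ −y reflection is a symmetry, so y appears only in even powers.
(c) Checking where it meets the axes: it meets the y-axis at y = 0 (among the integer gridlines); it crosses the z-axis at the gridline z = 0; one x-axis crossing is at x = 0.
(d) Putting this together gives p.

3*x^2 - y^2 + 3*z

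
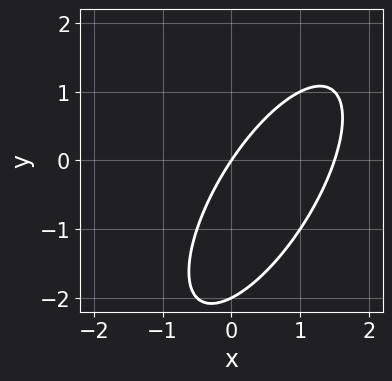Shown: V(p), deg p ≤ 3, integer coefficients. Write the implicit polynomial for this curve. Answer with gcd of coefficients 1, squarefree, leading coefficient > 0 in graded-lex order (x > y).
2*x^2 - 2*x*y + y^2 - 3*x + 2*y

1. The degree is 2 — a generic line meets the curve in up to 2 points.
2. From the visible intercepts: the y-axis gridline crossings are at y ∈ {-2, 0}; one x-axis crossing is at x = 0.
3. Matching integer coefficients to the picture gives p.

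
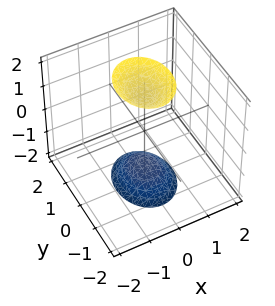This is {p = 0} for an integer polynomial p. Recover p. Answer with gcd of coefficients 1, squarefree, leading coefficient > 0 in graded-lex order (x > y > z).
3*x^2 + 2*y^2 - z^2 + 2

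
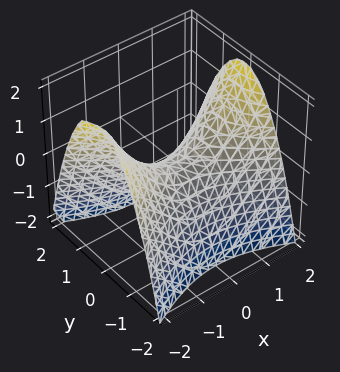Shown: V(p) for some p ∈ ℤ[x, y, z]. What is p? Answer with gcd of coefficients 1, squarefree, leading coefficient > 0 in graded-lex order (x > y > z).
x^2 - 2*y^2 - 2*z

1. deg p = 2. A saddle surface; a quadric.
2. Symmetries: mirror symmetry y ↦ −y ⇒ only even powers of y; it's symmetric under x → −x, forcing even powers of x.
3. From the visible intercepts: it crosses the x-axis at the gridline x = 0; it crosses the y-axis at the gridline y = 0.
4. Matching integer coefficients to the picture gives p.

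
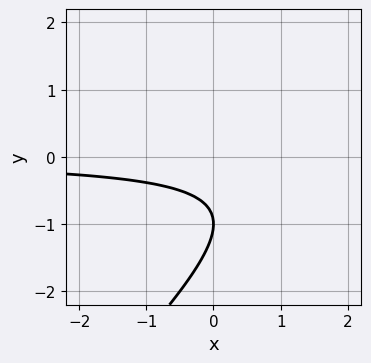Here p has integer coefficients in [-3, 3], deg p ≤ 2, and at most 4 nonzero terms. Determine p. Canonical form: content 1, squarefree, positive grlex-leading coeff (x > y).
x*y - y^2 - 2*y - 1

Degree: the shape is more complex than any degree-1 curve, so deg p = 2.
Observable constraints: one y-axis crossing is at y = -1; no x-intercept at any integer in the box.
Together with the visible shape, these determine p as stated.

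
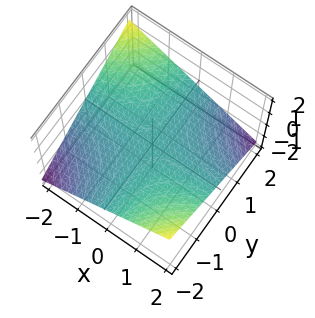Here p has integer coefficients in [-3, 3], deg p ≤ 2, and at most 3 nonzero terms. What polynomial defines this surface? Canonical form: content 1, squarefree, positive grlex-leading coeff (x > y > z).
x*y + 3*z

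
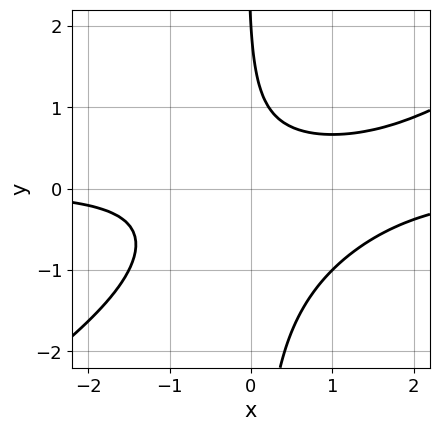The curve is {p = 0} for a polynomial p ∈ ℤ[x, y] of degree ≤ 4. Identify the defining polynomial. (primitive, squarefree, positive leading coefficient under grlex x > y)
deg p = 3.
Checking where it meets the axes: the curve avoids every integer x-axis point in the box; it crosses the y-axis at the gridline y = 2.
Fitting integer coefficients to these (and the overall shape) gives p.

2*x^2*y - 3*x*y^2 - 2*x*y - y + 2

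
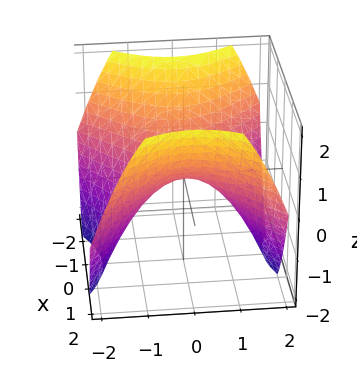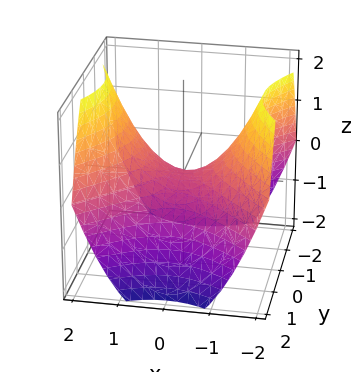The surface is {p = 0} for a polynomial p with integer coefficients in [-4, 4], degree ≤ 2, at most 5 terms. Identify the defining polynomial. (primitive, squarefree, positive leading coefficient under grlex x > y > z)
2*x^2 - 2*y^2 - 3*z

1. deg p = 2. A saddle surface; a quadric.
2. Symmetries: it's symmetric under x → −x, forcing even powers of x; the y ↦ −y reflection is a symmetry, so y appears only in even powers.
3. From the axis intercepts and sections: it crosses the x-axis at the gridline x = 0; it meets the y-axis at y = 0 (among the integer gridlines).
4. Assembling these constraints gives the stated polynomial.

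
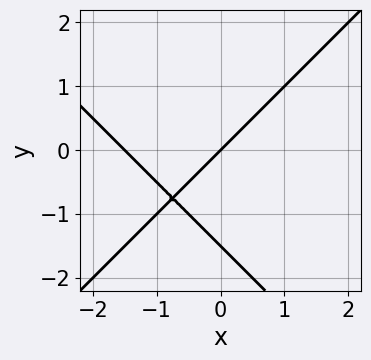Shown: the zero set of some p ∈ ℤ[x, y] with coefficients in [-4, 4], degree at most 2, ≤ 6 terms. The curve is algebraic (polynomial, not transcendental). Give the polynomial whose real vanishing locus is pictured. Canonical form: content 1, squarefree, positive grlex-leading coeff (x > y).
2*x^2 - 2*y^2 + 3*x - 3*y

Degree: a generic line meets the curve in up to 2 points, so deg p = 2.
Observable constraints: it meets the y-axis at y = 0 (among the integer gridlines); it crosses the x-axis at the gridline x = 0.
Matching integer coefficients to the picture gives p.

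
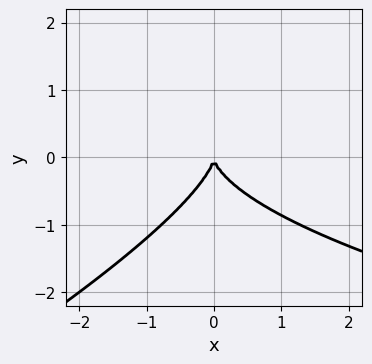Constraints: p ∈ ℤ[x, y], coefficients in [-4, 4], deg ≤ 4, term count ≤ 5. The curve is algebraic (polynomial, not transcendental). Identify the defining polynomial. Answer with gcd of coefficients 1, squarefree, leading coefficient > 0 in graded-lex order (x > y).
(a) Degree: the shape is more complex than any degree-2 curve, so deg p = 3.
(b) Reading off the gridlines: it meets the x-axis at x = 0 (among the integer gridlines); it crosses the y-axis at the gridline y = 0.
(c) Together with the visible shape, these determine p as stated.

x*y^2 - 2*y^3 - 2*x^2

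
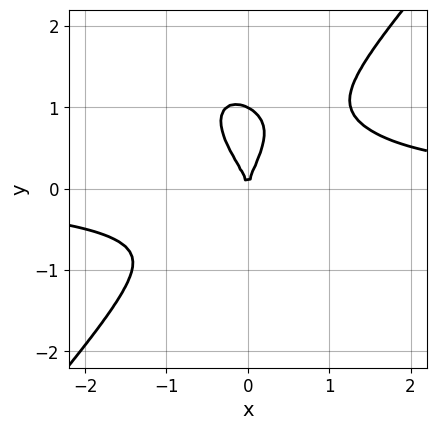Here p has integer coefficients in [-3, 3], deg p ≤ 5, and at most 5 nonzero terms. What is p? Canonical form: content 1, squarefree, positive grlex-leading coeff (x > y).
3*x^3*y - 2*y^4 - x*y^2 + 2*y^3 - 3*x^2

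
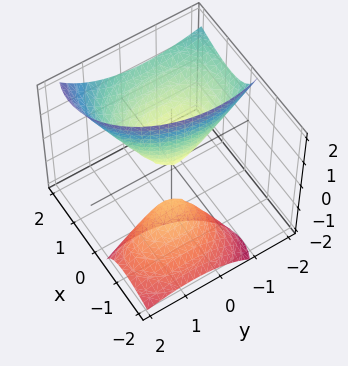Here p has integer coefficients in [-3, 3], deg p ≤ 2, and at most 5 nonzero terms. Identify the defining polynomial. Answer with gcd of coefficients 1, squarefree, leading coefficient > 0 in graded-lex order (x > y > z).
(a) There are 2 components.
(b) Degree: no degree-1 surface has this shape, so deg p = 2.
(c) From the axis intercepts and sections: it crosses the y-axis at the gridline y = 0; one z-axis crossing is at z = 0; it crosses the x-axis at the gridline x = 0.
(d) Solving for integer coefficients yields p as stated.

2*x^2 - 3*x*z + y^2 + y*z - z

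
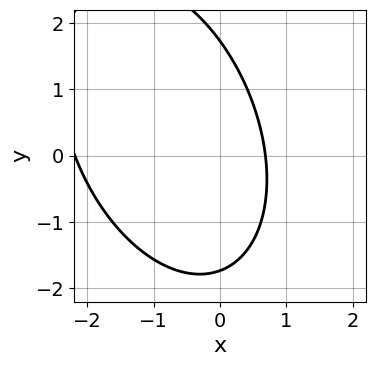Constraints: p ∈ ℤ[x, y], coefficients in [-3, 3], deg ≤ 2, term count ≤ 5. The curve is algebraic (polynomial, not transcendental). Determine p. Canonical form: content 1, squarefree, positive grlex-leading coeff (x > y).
1. deg p = 2. No degree-1 curve has this shape.
2. Solving for integer coefficients yields p as stated.

2*x^2 + x*y + y^2 + 3*x - 3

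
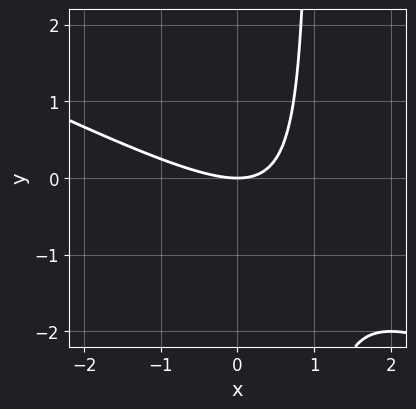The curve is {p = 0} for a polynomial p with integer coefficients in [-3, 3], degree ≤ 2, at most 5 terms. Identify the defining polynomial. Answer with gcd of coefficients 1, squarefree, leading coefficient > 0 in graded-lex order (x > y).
x^2 + 2*x*y - 2*y

(a) Degree: no degree-1 curve has this shape, so deg p = 2.
(b) From the visible intercepts: it meets the x-axis at x = 0 (among the integer gridlines); it crosses the y-axis at the gridline y = 0.
(c) Together with the visible shape, these determine p as stated.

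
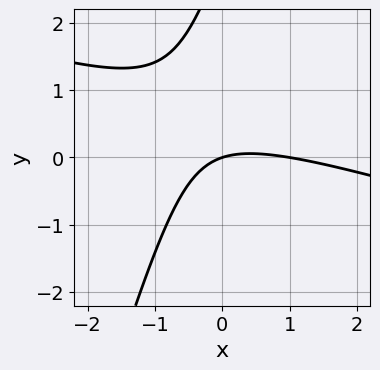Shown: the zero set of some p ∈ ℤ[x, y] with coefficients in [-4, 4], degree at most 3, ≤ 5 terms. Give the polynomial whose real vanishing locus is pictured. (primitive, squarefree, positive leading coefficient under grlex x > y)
(a) deg p = 2.
(b) Observable constraints: among the integer gridlines, it crosses the x-axis at x ∈ {0, 1}; it meets the y-axis at y = 0 (among the integer gridlines).
(c) Fitting integer coefficients to these (and the overall shape) gives p.

x^2 + 3*x*y - y^2 - x + 3*y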